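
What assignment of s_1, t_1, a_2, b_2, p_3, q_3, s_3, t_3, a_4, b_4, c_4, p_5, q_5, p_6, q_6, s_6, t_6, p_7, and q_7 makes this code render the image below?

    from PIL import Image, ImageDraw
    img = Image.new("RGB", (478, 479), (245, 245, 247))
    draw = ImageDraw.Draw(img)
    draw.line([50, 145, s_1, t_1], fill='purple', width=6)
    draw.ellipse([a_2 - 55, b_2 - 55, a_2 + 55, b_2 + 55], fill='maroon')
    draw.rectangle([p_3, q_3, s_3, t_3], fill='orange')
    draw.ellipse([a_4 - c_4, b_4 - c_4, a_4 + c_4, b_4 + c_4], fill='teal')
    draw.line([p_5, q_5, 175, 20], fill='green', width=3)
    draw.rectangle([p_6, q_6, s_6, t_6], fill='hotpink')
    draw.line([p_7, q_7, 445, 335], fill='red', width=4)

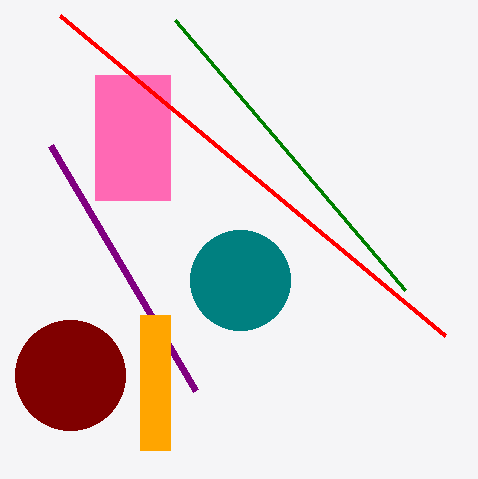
s_1 = 195
t_1 = 390
a_2 = 70
b_2 = 375
p_3 = 140
q_3 = 315
s_3 = 170
t_3 = 450
a_4 = 240
b_4 = 280
c_4 = 50
p_5 = 405
q_5 = 290
p_6 = 95
q_6 = 75
s_6 = 170
t_6 = 200
p_7 = 60
q_7 = 15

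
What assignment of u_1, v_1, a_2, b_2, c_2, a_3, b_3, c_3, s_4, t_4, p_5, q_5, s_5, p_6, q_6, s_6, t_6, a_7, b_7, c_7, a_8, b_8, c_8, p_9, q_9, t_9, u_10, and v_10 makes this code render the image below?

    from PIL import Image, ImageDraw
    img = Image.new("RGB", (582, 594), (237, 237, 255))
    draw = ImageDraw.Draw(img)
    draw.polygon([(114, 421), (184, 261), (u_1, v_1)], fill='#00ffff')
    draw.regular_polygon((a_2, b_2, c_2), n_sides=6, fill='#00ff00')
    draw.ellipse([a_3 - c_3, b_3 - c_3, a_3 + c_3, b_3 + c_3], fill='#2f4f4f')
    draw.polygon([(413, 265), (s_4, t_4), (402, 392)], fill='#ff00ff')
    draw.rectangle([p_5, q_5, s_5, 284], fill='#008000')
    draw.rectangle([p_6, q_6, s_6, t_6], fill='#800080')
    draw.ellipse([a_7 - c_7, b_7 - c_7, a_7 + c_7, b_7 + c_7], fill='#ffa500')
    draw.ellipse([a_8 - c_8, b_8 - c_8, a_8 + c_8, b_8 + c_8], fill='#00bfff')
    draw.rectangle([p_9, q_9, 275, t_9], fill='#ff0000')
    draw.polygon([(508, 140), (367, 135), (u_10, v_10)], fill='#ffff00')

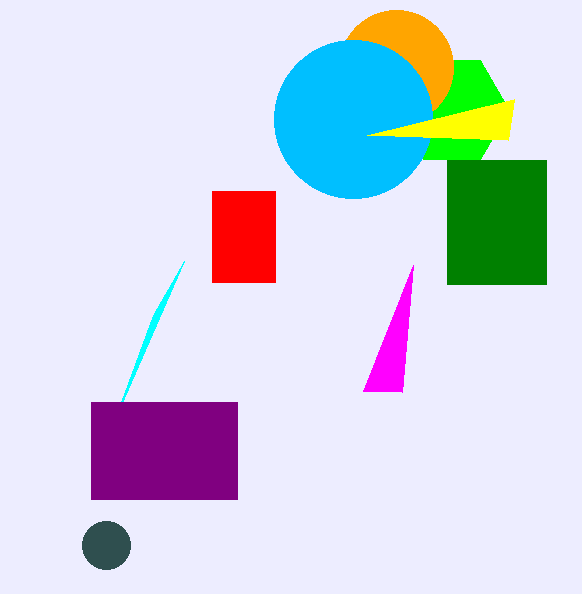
u_1 = 153, v_1 = 315, a_2 = 452, b_2 = 110, c_2 = 57, a_3 = 106, b_3 = 545, c_3 = 24, s_4 = 363, t_4 = 391, p_5 = 447, q_5 = 160, s_5 = 546, p_6 = 91, q_6 = 402, s_6 = 237, t_6 = 499, a_7 = 396, b_7 = 67, c_7 = 57, a_8 = 353, b_8 = 119, c_8 = 79, p_9 = 212, q_9 = 191, t_9 = 282, u_10 = 514, v_10 = 99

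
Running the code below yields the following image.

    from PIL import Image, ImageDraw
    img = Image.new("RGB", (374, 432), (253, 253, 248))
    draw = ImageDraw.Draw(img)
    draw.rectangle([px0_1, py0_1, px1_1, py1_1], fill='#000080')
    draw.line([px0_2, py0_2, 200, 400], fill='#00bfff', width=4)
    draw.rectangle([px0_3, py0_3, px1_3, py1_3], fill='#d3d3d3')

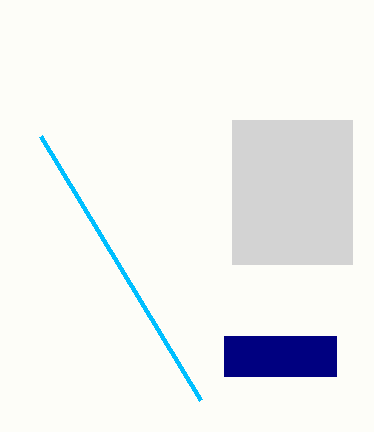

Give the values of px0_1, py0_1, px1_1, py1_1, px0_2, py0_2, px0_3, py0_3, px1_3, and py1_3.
px0_1 = 224, py0_1 = 336, px1_1 = 336, py1_1 = 376, px0_2 = 40, py0_2 = 136, px0_3 = 232, py0_3 = 120, px1_3 = 352, py1_3 = 264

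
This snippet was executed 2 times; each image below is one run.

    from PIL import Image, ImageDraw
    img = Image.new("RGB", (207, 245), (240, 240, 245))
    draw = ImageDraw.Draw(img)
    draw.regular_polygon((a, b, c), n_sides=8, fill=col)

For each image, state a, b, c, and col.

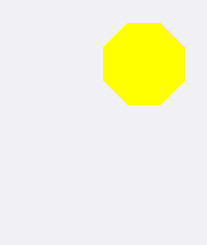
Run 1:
a = 144
b = 64
c = 44
col = 'yellow'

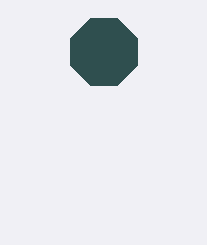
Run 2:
a = 104
b = 52
c = 36
col = 'darkslategray'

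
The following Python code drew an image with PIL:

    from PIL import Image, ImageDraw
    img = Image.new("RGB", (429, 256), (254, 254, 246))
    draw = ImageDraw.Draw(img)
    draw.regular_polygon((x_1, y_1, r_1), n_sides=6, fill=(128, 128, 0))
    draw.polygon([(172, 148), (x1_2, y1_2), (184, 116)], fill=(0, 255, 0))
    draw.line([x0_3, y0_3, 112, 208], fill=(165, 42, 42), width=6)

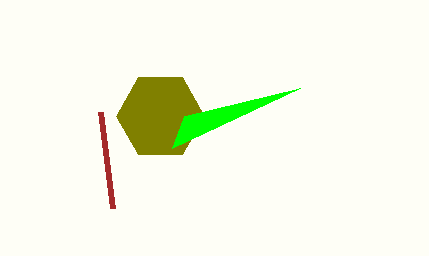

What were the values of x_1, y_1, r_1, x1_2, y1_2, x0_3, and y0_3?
x_1 = 160
y_1 = 116
r_1 = 44
x1_2 = 300
y1_2 = 88
x0_3 = 100
y0_3 = 112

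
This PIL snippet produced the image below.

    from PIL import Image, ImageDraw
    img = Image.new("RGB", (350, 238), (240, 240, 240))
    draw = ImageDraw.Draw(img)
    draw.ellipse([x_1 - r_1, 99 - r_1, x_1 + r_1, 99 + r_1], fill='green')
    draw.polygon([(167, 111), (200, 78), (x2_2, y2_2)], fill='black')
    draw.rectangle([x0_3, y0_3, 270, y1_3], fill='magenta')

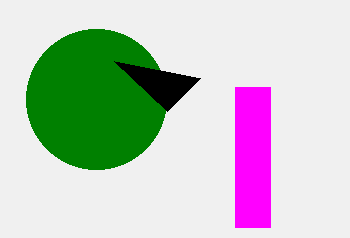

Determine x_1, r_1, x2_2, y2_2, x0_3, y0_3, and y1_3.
x_1 = 96, r_1 = 70, x2_2 = 114, y2_2 = 61, x0_3 = 235, y0_3 = 87, y1_3 = 227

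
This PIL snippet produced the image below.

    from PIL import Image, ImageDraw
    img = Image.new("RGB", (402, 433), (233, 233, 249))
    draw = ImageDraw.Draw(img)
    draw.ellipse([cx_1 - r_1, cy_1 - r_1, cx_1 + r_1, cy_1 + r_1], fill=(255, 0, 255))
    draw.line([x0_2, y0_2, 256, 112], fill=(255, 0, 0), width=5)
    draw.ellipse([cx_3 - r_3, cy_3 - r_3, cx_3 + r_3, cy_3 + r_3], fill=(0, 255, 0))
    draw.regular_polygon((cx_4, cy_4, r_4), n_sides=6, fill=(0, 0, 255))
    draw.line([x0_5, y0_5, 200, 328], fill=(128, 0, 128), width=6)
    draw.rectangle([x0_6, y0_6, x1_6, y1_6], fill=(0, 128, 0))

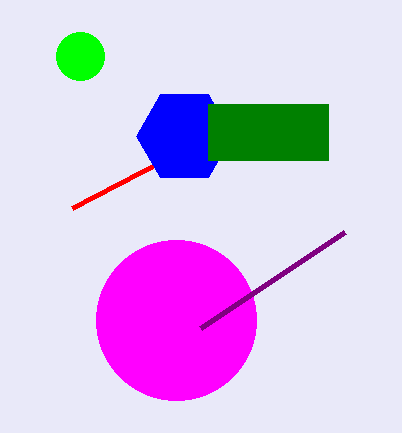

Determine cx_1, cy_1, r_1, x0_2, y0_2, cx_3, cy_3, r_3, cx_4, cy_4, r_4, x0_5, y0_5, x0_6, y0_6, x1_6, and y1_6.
cx_1 = 176
cy_1 = 320
r_1 = 80
x0_2 = 72
y0_2 = 208
cx_3 = 80
cy_3 = 56
r_3 = 24
cx_4 = 184
cy_4 = 136
r_4 = 48
x0_5 = 344
y0_5 = 232
x0_6 = 208
y0_6 = 104
x1_6 = 328
y1_6 = 160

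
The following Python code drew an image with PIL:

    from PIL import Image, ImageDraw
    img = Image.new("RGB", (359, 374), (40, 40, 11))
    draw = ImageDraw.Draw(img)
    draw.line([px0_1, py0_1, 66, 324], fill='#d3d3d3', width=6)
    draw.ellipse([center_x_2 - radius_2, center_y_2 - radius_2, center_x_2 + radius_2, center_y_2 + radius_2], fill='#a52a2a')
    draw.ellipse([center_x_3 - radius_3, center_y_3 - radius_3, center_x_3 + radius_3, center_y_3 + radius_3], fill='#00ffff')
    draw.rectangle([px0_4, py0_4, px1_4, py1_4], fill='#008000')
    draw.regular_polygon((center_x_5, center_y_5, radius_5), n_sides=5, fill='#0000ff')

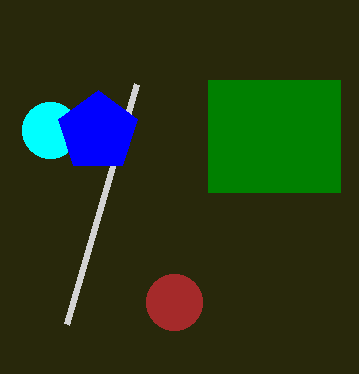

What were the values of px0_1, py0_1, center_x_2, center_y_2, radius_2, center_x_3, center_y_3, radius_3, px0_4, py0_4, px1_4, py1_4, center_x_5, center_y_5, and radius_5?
px0_1 = 136
py0_1 = 84
center_x_2 = 174
center_y_2 = 302
radius_2 = 28
center_x_3 = 50
center_y_3 = 130
radius_3 = 28
px0_4 = 208
py0_4 = 80
px1_4 = 340
py1_4 = 192
center_x_5 = 98
center_y_5 = 132
radius_5 = 42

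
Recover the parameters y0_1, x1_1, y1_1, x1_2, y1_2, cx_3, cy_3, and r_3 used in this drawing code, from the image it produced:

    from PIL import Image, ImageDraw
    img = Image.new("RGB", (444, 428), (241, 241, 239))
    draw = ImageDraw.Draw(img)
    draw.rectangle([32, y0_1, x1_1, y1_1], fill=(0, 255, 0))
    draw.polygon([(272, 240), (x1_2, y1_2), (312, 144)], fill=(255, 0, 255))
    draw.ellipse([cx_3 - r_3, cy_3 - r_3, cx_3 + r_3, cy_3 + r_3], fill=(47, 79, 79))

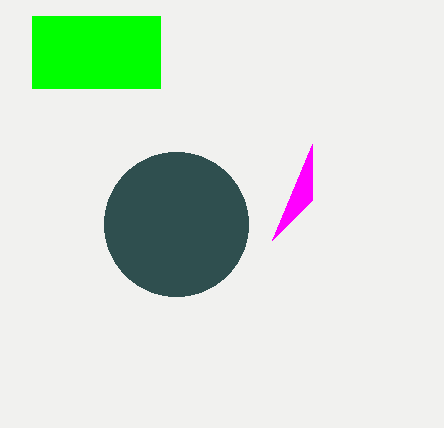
y0_1 = 16
x1_1 = 160
y1_1 = 88
x1_2 = 312
y1_2 = 200
cx_3 = 176
cy_3 = 224
r_3 = 72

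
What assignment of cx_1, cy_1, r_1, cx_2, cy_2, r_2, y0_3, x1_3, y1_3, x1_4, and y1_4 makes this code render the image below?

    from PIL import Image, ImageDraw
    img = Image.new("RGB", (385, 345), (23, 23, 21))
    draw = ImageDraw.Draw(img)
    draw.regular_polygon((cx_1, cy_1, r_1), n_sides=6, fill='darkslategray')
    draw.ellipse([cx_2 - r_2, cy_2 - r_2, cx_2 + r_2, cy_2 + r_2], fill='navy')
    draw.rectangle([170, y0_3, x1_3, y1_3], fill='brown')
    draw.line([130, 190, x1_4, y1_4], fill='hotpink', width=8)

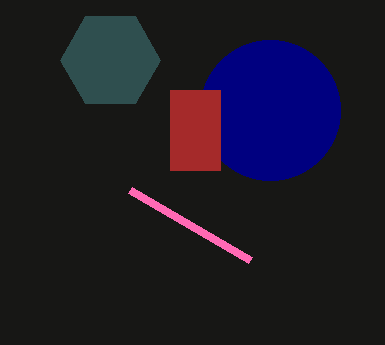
cx_1 = 110, cy_1 = 60, r_1 = 50, cx_2 = 270, cy_2 = 110, r_2 = 70, y0_3 = 90, x1_3 = 220, y1_3 = 170, x1_4 = 250, y1_4 = 260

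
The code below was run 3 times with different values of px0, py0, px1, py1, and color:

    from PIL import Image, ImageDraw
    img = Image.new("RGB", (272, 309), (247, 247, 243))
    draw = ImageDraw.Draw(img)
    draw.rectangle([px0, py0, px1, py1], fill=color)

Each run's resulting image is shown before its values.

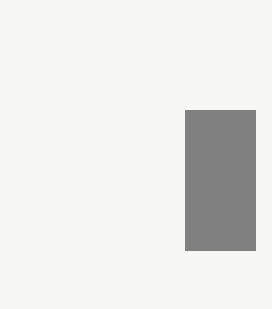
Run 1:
px0 = 185
py0 = 110
px1 = 255
py1 = 250
color = 'gray'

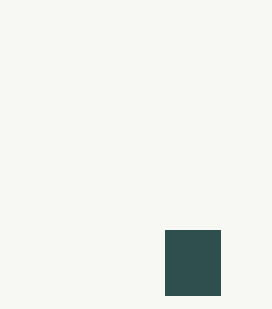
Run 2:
px0 = 165; py0 = 230; px1 = 220; py1 = 295; color = 'darkslategray'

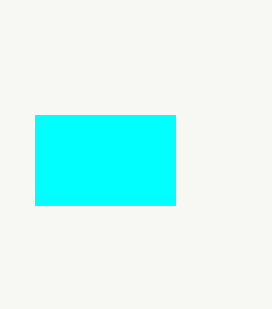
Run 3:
px0 = 35; py0 = 115; px1 = 175; py1 = 205; color = 'cyan'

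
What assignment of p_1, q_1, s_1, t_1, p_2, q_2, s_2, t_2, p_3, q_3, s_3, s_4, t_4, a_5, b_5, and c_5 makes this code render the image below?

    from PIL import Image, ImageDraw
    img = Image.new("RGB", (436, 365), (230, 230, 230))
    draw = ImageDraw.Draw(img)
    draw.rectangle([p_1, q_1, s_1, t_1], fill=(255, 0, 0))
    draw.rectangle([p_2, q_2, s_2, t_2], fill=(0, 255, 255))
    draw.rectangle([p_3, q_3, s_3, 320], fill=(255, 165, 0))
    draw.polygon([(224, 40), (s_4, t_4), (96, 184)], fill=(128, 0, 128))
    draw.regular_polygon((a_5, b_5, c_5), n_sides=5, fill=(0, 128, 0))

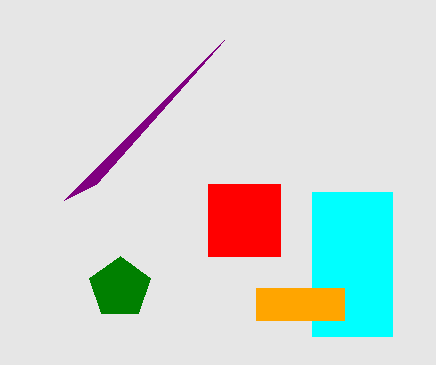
p_1 = 208; q_1 = 184; s_1 = 280; t_1 = 256; p_2 = 312; q_2 = 192; s_2 = 392; t_2 = 336; p_3 = 256; q_3 = 288; s_3 = 344; s_4 = 64; t_4 = 200; a_5 = 120; b_5 = 288; c_5 = 32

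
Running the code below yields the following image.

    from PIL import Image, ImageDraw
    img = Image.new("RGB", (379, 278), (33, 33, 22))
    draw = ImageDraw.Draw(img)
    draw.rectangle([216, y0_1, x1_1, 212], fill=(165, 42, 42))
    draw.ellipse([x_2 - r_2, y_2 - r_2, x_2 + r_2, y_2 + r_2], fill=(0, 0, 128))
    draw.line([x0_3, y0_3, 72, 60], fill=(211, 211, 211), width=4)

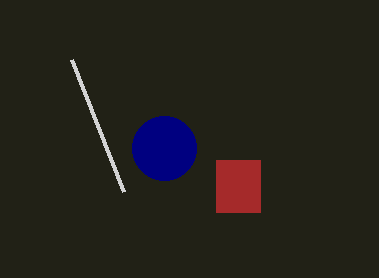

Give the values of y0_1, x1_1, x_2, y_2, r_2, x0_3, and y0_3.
y0_1 = 160
x1_1 = 260
x_2 = 164
y_2 = 148
r_2 = 32
x0_3 = 124
y0_3 = 192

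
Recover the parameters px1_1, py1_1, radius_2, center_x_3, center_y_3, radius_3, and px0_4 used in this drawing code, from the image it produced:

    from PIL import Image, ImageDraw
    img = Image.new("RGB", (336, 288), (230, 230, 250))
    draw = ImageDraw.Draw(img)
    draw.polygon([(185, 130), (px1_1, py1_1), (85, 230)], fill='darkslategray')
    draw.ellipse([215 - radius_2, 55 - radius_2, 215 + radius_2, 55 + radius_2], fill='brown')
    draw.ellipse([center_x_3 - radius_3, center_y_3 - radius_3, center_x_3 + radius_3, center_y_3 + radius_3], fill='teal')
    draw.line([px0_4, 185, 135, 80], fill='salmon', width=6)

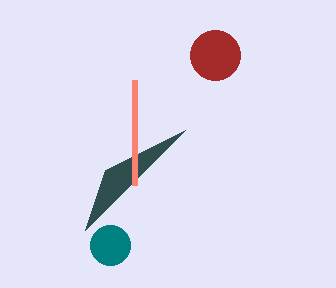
px1_1 = 105; py1_1 = 170; radius_2 = 25; center_x_3 = 110; center_y_3 = 245; radius_3 = 20; px0_4 = 135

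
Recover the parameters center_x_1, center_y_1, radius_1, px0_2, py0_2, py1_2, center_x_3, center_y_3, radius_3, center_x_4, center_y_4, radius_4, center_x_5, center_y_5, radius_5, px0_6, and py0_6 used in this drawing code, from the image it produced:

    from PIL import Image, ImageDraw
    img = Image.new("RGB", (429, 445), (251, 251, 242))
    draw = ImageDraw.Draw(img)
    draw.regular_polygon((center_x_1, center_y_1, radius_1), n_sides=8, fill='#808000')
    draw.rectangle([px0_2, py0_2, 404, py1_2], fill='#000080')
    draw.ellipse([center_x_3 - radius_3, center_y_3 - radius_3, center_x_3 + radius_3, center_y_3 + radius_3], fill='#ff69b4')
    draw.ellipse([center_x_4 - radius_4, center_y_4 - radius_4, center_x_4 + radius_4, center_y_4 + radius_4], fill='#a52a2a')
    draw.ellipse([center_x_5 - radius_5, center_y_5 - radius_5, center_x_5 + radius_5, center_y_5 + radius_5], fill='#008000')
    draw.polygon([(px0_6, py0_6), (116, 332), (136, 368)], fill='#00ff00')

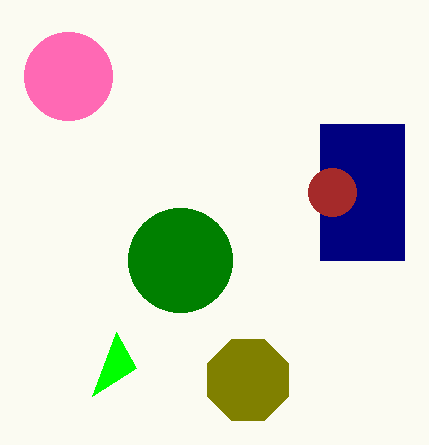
center_x_1 = 248
center_y_1 = 380
radius_1 = 44
px0_2 = 320
py0_2 = 124
py1_2 = 260
center_x_3 = 68
center_y_3 = 76
radius_3 = 44
center_x_4 = 332
center_y_4 = 192
radius_4 = 24
center_x_5 = 180
center_y_5 = 260
radius_5 = 52
px0_6 = 92
py0_6 = 396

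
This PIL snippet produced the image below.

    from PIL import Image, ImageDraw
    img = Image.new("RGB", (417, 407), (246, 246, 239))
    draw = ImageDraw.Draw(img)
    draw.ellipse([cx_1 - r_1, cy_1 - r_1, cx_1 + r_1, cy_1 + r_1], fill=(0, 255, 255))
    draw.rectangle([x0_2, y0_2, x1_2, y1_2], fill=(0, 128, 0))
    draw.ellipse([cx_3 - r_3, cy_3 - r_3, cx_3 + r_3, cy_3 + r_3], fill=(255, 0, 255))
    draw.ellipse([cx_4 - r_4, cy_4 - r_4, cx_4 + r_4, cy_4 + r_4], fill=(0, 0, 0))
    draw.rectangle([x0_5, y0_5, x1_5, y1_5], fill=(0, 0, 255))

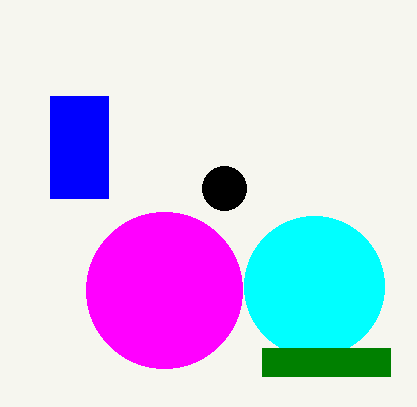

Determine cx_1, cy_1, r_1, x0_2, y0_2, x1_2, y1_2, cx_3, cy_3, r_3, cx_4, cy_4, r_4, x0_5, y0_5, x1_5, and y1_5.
cx_1 = 314
cy_1 = 286
r_1 = 70
x0_2 = 262
y0_2 = 348
x1_2 = 390
y1_2 = 376
cx_3 = 164
cy_3 = 290
r_3 = 78
cx_4 = 224
cy_4 = 188
r_4 = 22
x0_5 = 50
y0_5 = 96
x1_5 = 108
y1_5 = 198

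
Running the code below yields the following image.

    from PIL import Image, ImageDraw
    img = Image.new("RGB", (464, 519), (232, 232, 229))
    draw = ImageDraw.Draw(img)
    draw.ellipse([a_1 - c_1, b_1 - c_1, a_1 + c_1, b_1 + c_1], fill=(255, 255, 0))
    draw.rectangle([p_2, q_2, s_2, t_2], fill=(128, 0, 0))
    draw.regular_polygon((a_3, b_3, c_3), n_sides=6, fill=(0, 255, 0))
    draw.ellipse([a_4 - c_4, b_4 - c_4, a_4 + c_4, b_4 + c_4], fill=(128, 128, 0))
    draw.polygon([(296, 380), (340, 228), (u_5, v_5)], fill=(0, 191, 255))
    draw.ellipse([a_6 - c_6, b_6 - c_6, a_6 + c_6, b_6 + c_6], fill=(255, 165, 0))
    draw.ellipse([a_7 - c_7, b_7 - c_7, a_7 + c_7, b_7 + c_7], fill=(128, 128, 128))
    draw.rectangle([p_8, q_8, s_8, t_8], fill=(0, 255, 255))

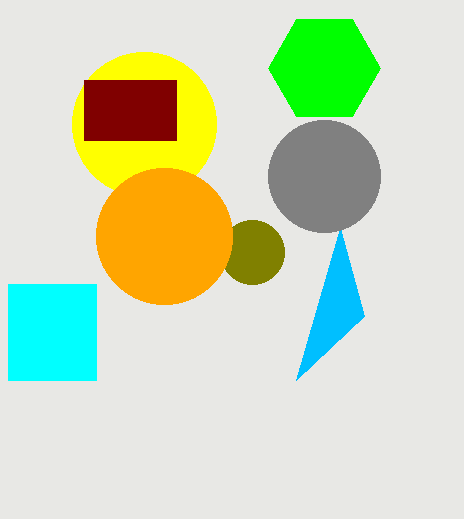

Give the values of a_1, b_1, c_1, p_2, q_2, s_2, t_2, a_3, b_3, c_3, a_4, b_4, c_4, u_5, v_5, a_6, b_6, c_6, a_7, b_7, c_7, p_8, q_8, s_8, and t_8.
a_1 = 144, b_1 = 124, c_1 = 72, p_2 = 84, q_2 = 80, s_2 = 176, t_2 = 140, a_3 = 324, b_3 = 68, c_3 = 56, a_4 = 252, b_4 = 252, c_4 = 32, u_5 = 364, v_5 = 316, a_6 = 164, b_6 = 236, c_6 = 68, a_7 = 324, b_7 = 176, c_7 = 56, p_8 = 8, q_8 = 284, s_8 = 96, t_8 = 380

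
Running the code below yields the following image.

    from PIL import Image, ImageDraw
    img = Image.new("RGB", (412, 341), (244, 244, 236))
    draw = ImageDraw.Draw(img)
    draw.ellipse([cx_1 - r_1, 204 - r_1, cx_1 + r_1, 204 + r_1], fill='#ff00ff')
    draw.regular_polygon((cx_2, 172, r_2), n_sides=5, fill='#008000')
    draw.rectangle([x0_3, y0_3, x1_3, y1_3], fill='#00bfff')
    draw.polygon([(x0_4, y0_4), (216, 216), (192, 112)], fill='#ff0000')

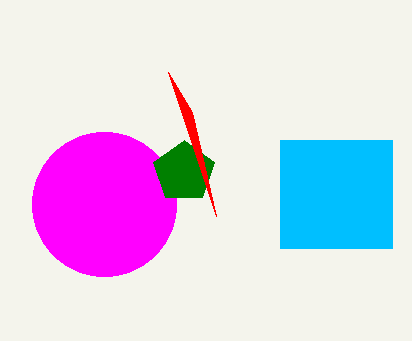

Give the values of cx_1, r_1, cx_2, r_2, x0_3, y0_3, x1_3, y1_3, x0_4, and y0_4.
cx_1 = 104
r_1 = 72
cx_2 = 184
r_2 = 32
x0_3 = 280
y0_3 = 140
x1_3 = 392
y1_3 = 248
x0_4 = 168
y0_4 = 72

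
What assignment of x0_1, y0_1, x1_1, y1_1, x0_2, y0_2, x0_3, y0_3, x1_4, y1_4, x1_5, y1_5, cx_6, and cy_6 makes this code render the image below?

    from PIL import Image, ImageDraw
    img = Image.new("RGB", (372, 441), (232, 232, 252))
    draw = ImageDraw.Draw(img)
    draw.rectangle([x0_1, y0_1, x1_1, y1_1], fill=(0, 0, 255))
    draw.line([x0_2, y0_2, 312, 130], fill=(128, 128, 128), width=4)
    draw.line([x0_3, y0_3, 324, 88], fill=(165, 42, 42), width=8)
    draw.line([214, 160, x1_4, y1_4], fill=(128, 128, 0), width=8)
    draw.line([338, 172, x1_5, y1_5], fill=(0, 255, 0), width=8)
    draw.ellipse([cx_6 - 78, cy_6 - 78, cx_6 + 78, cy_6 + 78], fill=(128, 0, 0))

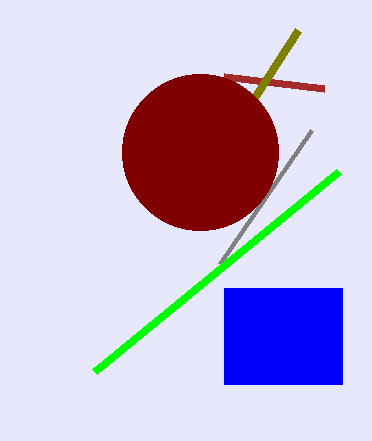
x0_1 = 224, y0_1 = 288, x1_1 = 342, y1_1 = 384, x0_2 = 220, y0_2 = 264, x0_3 = 224, y0_3 = 76, x1_4 = 298, y1_4 = 30, x1_5 = 94, y1_5 = 372, cx_6 = 200, cy_6 = 152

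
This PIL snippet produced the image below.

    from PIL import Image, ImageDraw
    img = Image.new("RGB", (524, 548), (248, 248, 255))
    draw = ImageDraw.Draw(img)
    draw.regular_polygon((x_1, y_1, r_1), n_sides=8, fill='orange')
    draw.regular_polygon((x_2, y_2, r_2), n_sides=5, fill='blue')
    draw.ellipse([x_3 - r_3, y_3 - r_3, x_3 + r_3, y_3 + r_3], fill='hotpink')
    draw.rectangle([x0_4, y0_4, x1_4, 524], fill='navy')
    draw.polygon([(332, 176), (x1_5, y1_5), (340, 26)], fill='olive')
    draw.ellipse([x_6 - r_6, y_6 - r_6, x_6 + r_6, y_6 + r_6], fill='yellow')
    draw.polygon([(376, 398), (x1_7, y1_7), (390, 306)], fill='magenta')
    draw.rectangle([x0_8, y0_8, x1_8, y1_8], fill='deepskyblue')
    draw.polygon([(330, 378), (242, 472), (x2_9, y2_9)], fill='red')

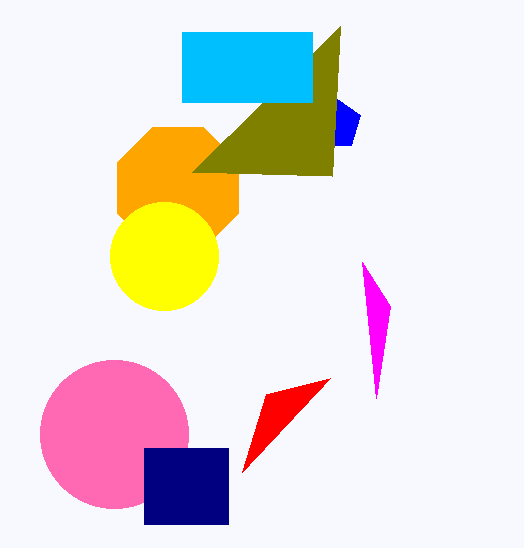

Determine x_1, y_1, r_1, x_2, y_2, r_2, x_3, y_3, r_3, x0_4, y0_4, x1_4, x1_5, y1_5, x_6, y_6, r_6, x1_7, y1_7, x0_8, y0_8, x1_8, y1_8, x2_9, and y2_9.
x_1 = 178
y_1 = 188
r_1 = 66
x_2 = 336
y_2 = 124
r_2 = 26
x_3 = 114
y_3 = 434
r_3 = 74
x0_4 = 144
y0_4 = 448
x1_4 = 228
x1_5 = 192
y1_5 = 172
x_6 = 164
y_6 = 256
r_6 = 54
x1_7 = 362
y1_7 = 262
x0_8 = 182
y0_8 = 32
x1_8 = 312
y1_8 = 102
x2_9 = 266
y2_9 = 394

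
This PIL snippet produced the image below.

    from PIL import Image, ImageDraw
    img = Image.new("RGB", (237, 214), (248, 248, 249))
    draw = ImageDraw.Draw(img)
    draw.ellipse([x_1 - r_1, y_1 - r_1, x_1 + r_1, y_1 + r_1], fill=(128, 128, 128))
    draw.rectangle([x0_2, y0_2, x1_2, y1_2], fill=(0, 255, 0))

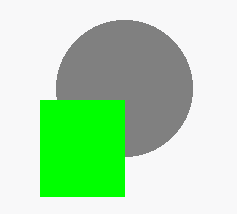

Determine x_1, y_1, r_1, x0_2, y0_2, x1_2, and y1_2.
x_1 = 124
y_1 = 88
r_1 = 68
x0_2 = 40
y0_2 = 100
x1_2 = 124
y1_2 = 196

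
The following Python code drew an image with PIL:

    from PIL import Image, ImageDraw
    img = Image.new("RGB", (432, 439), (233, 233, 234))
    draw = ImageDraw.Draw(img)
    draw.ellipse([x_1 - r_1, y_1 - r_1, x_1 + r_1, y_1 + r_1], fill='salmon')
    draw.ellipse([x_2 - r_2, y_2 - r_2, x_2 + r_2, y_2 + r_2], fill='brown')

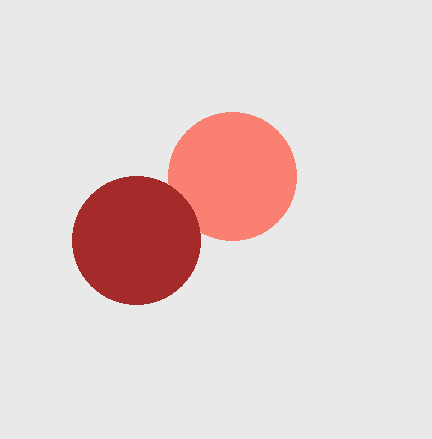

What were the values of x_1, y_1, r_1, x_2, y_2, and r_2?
x_1 = 232, y_1 = 176, r_1 = 64, x_2 = 136, y_2 = 240, r_2 = 64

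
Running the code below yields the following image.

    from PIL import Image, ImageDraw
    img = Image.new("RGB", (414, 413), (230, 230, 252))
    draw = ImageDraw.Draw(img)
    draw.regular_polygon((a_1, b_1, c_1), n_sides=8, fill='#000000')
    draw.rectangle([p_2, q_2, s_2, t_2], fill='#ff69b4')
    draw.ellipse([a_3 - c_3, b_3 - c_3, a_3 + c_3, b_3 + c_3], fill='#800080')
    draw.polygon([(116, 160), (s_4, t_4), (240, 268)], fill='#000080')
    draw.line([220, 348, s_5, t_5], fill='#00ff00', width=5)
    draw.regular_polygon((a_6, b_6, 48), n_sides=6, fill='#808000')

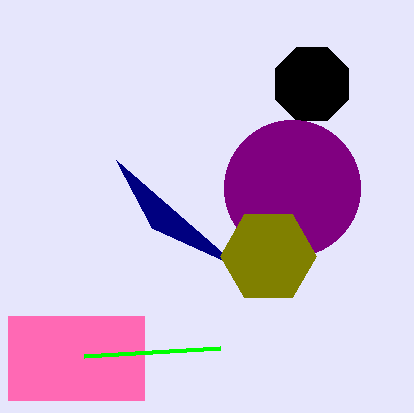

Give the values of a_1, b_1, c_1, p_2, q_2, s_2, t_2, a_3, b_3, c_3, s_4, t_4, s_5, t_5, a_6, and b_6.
a_1 = 312; b_1 = 84; c_1 = 40; p_2 = 8; q_2 = 316; s_2 = 144; t_2 = 400; a_3 = 292; b_3 = 188; c_3 = 68; s_4 = 152; t_4 = 228; s_5 = 84; t_5 = 356; a_6 = 268; b_6 = 256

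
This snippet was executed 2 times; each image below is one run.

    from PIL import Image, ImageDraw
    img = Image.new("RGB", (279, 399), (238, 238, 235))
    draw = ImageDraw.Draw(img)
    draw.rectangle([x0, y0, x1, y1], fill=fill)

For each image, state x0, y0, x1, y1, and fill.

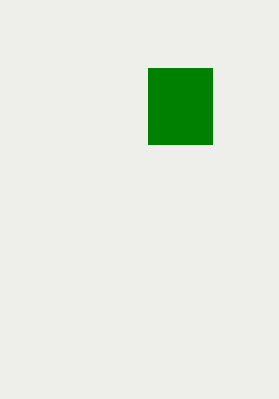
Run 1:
x0 = 148
y0 = 68
x1 = 212
y1 = 144
fill = 'green'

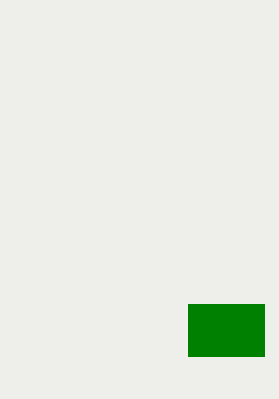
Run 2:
x0 = 188, y0 = 304, x1 = 264, y1 = 356, fill = 'green'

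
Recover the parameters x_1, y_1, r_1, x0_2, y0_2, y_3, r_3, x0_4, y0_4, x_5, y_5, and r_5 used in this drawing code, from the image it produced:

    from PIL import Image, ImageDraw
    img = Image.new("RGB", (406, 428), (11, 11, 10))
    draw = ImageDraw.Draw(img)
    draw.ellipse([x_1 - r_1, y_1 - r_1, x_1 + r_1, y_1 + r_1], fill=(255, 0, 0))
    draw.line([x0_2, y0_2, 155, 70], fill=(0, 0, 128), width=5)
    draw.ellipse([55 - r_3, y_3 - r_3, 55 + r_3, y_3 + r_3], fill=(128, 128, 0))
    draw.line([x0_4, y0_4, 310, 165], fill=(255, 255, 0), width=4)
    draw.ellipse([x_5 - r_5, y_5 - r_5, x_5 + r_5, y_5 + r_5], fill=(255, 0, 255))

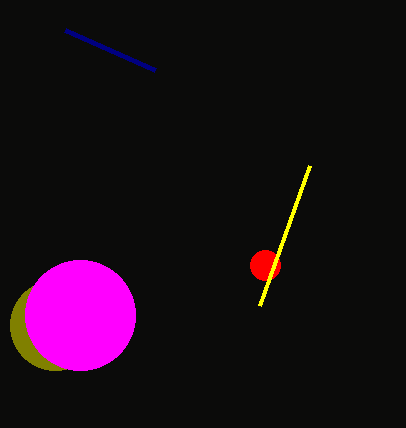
x_1 = 265; y_1 = 265; r_1 = 15; x0_2 = 65; y0_2 = 30; y_3 = 325; r_3 = 45; x0_4 = 260; y0_4 = 305; x_5 = 80; y_5 = 315; r_5 = 55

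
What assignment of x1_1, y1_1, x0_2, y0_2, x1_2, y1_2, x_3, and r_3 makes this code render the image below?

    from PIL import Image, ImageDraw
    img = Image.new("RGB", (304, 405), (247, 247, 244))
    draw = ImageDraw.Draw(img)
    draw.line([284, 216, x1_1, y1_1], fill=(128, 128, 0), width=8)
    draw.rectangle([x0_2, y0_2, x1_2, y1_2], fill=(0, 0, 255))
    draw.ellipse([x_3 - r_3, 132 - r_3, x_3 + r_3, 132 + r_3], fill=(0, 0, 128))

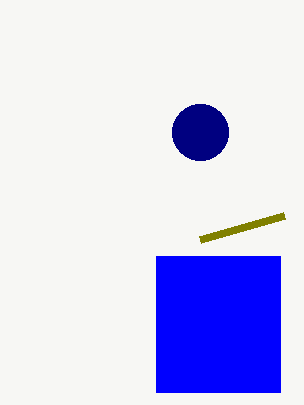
x1_1 = 200, y1_1 = 240, x0_2 = 156, y0_2 = 256, x1_2 = 280, y1_2 = 392, x_3 = 200, r_3 = 28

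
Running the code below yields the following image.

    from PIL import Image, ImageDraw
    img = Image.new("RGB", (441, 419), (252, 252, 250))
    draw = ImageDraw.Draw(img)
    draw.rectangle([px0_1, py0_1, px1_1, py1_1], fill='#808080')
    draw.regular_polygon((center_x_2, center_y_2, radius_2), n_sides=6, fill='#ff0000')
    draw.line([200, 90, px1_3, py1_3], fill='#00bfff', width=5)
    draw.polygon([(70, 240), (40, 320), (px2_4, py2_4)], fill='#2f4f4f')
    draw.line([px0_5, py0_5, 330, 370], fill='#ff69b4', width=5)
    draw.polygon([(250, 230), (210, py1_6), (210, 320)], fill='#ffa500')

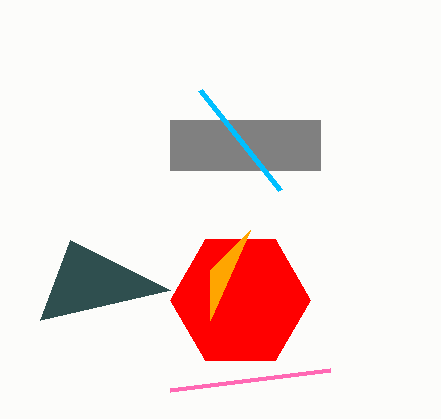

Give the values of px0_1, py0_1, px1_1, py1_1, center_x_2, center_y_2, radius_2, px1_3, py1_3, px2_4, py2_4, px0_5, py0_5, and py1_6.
px0_1 = 170, py0_1 = 120, px1_1 = 320, py1_1 = 170, center_x_2 = 240, center_y_2 = 300, radius_2 = 70, px1_3 = 280, py1_3 = 190, px2_4 = 170, py2_4 = 290, px0_5 = 170, py0_5 = 390, py1_6 = 270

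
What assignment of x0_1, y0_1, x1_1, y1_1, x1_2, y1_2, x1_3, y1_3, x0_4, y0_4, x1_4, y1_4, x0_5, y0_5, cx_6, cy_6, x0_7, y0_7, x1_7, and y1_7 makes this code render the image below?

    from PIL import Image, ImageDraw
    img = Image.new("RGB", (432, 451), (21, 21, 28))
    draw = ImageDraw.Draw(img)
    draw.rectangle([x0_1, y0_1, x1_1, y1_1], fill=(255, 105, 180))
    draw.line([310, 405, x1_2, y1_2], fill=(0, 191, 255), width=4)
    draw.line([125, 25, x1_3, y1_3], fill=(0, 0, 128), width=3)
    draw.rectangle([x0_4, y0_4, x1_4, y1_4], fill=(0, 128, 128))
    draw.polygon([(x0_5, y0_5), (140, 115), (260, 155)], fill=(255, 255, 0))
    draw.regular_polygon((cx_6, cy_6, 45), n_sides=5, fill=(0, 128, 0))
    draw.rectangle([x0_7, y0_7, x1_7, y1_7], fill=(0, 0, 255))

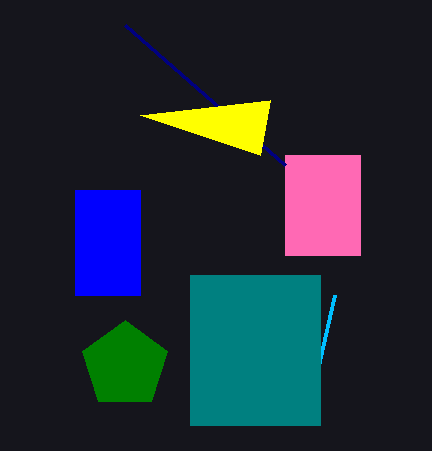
x0_1 = 285, y0_1 = 155, x1_1 = 360, y1_1 = 255, x1_2 = 335, y1_2 = 295, x1_3 = 285, y1_3 = 165, x0_4 = 190, y0_4 = 275, x1_4 = 320, y1_4 = 425, x0_5 = 270, y0_5 = 100, cx_6 = 125, cy_6 = 365, x0_7 = 75, y0_7 = 190, x1_7 = 140, y1_7 = 295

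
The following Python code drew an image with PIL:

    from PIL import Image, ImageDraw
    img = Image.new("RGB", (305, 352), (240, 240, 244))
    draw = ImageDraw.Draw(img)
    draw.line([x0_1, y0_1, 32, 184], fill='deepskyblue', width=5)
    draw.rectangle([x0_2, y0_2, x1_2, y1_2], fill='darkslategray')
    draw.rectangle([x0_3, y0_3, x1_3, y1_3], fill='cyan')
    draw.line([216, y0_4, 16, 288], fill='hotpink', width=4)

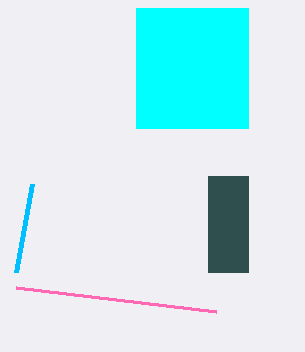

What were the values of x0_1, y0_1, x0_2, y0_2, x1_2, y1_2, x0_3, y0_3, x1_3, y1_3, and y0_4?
x0_1 = 16, y0_1 = 272, x0_2 = 208, y0_2 = 176, x1_2 = 248, y1_2 = 272, x0_3 = 136, y0_3 = 8, x1_3 = 248, y1_3 = 128, y0_4 = 312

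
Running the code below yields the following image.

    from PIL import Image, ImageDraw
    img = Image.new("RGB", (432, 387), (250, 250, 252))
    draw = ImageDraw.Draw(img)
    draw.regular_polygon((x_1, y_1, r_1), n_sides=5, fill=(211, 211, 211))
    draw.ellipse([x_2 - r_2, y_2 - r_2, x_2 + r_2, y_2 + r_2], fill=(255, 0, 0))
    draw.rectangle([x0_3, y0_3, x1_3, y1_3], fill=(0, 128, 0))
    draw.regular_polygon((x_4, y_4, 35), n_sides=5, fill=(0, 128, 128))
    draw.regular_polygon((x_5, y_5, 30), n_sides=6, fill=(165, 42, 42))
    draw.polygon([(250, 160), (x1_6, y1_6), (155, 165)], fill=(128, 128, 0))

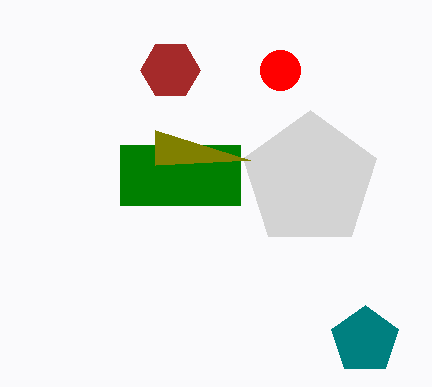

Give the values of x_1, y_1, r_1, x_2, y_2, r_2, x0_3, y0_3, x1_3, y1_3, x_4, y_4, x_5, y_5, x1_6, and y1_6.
x_1 = 310; y_1 = 180; r_1 = 70; x_2 = 280; y_2 = 70; r_2 = 20; x0_3 = 120; y0_3 = 145; x1_3 = 240; y1_3 = 205; x_4 = 365; y_4 = 340; x_5 = 170; y_5 = 70; x1_6 = 155; y1_6 = 130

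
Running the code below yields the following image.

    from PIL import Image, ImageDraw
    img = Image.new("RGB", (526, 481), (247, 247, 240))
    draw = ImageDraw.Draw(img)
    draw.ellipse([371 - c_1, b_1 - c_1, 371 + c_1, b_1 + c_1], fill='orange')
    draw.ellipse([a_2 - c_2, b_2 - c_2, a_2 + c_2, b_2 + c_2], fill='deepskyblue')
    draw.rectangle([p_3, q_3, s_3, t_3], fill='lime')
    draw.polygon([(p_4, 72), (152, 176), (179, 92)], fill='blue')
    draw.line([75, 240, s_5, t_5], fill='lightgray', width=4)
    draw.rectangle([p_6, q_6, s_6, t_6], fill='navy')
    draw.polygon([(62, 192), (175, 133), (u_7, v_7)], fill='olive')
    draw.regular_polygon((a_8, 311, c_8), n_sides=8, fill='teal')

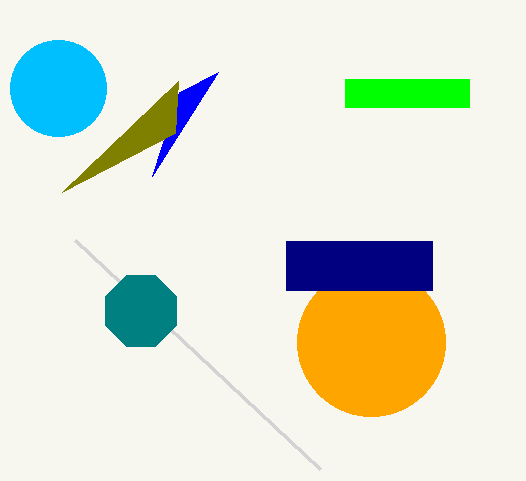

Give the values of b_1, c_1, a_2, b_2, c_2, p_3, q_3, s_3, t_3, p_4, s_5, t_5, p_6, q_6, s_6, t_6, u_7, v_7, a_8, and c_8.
b_1 = 342
c_1 = 74
a_2 = 58
b_2 = 88
c_2 = 48
p_3 = 345
q_3 = 79
s_3 = 469
t_3 = 107
p_4 = 218
s_5 = 320
t_5 = 469
p_6 = 286
q_6 = 241
s_6 = 432
t_6 = 290
u_7 = 178
v_7 = 81
a_8 = 141
c_8 = 38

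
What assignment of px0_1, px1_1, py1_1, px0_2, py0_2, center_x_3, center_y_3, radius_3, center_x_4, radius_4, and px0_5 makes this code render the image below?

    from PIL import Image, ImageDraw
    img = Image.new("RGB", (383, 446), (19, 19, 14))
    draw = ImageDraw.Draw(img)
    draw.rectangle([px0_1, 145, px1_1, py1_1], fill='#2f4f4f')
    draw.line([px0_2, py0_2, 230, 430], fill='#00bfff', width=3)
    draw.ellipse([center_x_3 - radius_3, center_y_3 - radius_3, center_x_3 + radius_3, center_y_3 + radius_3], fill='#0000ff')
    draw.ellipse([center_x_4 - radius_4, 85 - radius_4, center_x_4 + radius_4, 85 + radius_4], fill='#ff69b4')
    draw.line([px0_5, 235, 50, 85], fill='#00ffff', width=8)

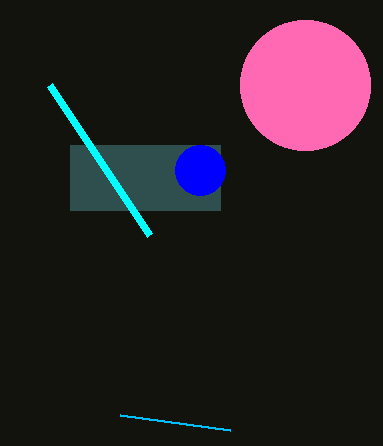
px0_1 = 70; px1_1 = 220; py1_1 = 210; px0_2 = 120; py0_2 = 415; center_x_3 = 200; center_y_3 = 170; radius_3 = 25; center_x_4 = 305; radius_4 = 65; px0_5 = 150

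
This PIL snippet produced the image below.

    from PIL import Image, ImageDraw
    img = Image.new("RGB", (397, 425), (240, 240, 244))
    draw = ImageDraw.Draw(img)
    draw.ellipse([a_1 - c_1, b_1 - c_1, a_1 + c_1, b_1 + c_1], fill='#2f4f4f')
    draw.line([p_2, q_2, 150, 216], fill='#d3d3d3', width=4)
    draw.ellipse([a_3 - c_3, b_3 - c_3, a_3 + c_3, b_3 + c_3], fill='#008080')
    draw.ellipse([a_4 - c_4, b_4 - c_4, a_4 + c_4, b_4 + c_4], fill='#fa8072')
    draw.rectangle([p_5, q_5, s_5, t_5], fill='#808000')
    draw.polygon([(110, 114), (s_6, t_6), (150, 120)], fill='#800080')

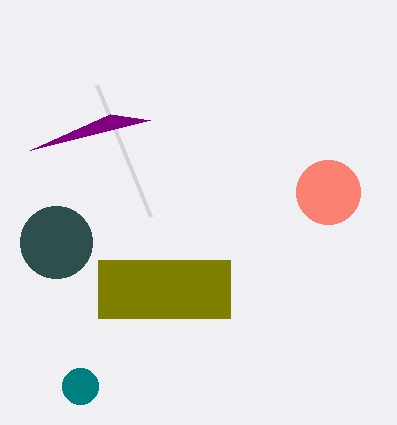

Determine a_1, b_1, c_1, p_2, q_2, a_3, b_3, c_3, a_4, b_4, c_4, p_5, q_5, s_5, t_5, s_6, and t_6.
a_1 = 56
b_1 = 242
c_1 = 36
p_2 = 96
q_2 = 84
a_3 = 80
b_3 = 386
c_3 = 18
a_4 = 328
b_4 = 192
c_4 = 32
p_5 = 98
q_5 = 260
s_5 = 230
t_5 = 318
s_6 = 30
t_6 = 150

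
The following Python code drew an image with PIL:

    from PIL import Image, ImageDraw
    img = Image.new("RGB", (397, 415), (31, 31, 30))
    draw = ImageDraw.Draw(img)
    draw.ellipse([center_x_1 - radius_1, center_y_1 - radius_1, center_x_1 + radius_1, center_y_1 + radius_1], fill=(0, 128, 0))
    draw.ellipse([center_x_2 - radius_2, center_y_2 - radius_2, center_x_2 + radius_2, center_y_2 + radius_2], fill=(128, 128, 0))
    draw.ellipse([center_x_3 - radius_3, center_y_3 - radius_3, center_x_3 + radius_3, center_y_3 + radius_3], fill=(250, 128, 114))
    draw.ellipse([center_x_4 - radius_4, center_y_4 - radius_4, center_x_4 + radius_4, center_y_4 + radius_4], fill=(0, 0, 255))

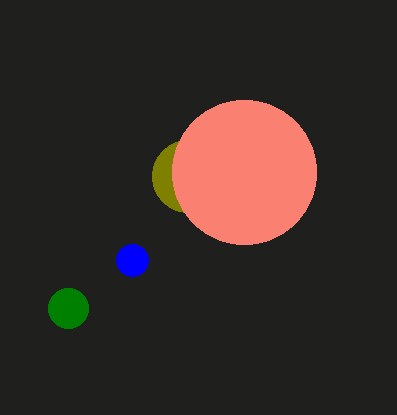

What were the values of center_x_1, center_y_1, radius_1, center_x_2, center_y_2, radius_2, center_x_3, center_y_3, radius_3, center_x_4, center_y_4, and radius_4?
center_x_1 = 68
center_y_1 = 308
radius_1 = 20
center_x_2 = 188
center_y_2 = 176
radius_2 = 36
center_x_3 = 244
center_y_3 = 172
radius_3 = 72
center_x_4 = 132
center_y_4 = 260
radius_4 = 16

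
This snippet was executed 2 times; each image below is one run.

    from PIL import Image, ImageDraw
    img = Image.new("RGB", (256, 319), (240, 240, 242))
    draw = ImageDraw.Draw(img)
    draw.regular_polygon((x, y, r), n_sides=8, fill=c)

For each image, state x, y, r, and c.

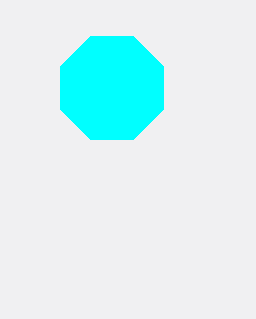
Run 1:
x = 112
y = 88
r = 56
c = 'cyan'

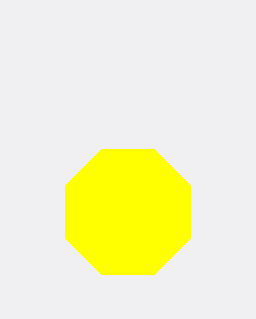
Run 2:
x = 128; y = 212; r = 68; c = 'yellow'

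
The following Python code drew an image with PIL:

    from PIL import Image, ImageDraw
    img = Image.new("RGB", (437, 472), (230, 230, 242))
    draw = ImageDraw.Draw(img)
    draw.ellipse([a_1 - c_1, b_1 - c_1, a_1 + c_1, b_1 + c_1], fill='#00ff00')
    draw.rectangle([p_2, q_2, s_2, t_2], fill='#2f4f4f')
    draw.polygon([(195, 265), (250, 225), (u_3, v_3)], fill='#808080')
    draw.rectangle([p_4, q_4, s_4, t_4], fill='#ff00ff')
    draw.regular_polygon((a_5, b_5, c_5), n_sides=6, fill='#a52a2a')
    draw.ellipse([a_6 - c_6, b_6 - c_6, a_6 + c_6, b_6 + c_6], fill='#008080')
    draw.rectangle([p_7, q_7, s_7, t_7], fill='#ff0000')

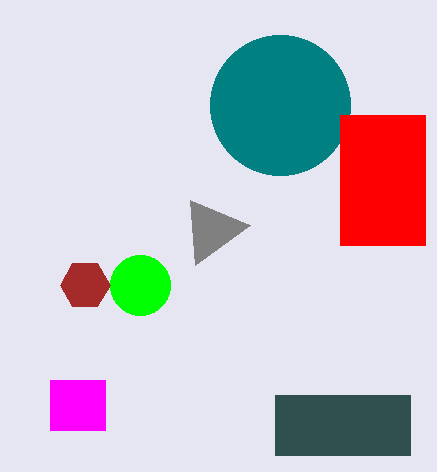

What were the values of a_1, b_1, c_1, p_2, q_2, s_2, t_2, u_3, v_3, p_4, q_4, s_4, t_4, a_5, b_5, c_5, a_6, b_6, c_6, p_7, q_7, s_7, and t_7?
a_1 = 140, b_1 = 285, c_1 = 30, p_2 = 275, q_2 = 395, s_2 = 410, t_2 = 455, u_3 = 190, v_3 = 200, p_4 = 50, q_4 = 380, s_4 = 105, t_4 = 430, a_5 = 85, b_5 = 285, c_5 = 25, a_6 = 280, b_6 = 105, c_6 = 70, p_7 = 340, q_7 = 115, s_7 = 425, t_7 = 245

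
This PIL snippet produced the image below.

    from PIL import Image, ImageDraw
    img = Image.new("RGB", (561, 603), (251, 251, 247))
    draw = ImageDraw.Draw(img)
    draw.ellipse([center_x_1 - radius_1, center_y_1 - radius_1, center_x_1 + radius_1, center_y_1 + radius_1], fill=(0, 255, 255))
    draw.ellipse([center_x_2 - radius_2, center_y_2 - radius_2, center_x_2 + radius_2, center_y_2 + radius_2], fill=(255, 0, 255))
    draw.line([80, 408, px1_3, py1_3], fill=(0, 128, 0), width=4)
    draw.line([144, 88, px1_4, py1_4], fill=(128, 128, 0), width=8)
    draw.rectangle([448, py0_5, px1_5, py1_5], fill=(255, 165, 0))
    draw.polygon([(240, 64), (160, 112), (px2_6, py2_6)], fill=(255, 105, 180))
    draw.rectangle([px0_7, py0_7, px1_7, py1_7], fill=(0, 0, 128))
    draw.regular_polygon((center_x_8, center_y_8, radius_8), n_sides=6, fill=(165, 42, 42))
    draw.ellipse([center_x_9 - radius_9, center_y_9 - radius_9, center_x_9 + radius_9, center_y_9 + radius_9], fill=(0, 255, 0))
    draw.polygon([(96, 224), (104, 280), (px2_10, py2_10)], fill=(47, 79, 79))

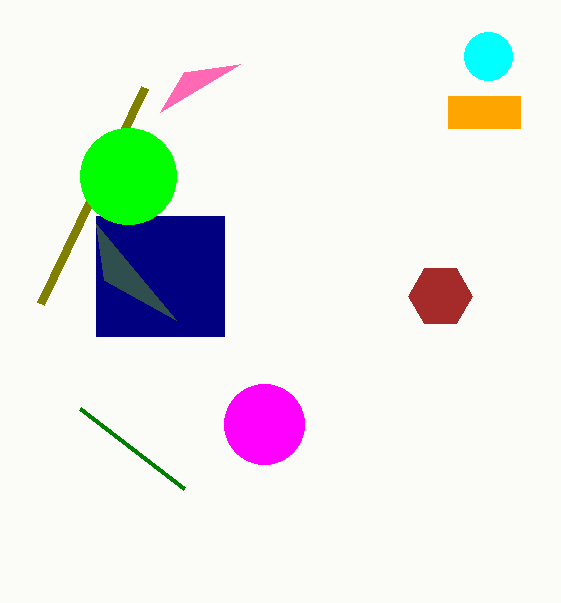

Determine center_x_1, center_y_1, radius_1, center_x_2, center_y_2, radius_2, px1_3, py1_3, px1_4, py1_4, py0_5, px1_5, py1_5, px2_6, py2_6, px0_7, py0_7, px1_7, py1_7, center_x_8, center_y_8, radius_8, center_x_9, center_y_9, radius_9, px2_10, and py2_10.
center_x_1 = 488
center_y_1 = 56
radius_1 = 24
center_x_2 = 264
center_y_2 = 424
radius_2 = 40
px1_3 = 184
py1_3 = 488
px1_4 = 40
py1_4 = 304
py0_5 = 96
px1_5 = 520
py1_5 = 128
px2_6 = 184
py2_6 = 72
px0_7 = 96
py0_7 = 216
px1_7 = 224
py1_7 = 336
center_x_8 = 440
center_y_8 = 296
radius_8 = 32
center_x_9 = 128
center_y_9 = 176
radius_9 = 48
px2_10 = 176
py2_10 = 320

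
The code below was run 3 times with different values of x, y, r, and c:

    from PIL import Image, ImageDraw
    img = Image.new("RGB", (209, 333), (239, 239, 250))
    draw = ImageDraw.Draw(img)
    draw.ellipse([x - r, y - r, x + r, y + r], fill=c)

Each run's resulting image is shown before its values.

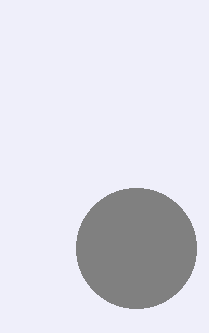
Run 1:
x = 136
y = 248
r = 60
c = 'gray'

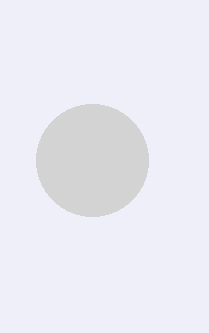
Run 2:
x = 92; y = 160; r = 56; c = 'lightgray'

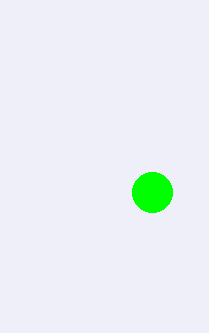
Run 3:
x = 152, y = 192, r = 20, c = 'lime'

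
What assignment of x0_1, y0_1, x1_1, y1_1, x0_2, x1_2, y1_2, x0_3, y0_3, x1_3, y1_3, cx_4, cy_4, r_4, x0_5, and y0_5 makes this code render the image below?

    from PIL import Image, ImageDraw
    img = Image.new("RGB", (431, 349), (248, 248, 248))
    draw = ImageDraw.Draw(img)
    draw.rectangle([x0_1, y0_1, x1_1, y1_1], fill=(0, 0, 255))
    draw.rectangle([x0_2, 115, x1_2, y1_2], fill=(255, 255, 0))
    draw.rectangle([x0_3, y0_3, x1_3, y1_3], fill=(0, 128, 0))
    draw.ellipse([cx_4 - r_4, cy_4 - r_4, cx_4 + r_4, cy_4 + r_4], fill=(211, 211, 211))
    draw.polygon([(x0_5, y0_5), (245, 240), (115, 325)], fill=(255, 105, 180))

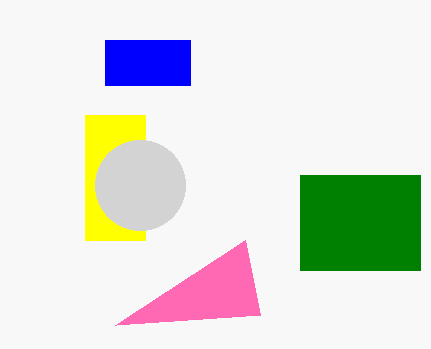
x0_1 = 105; y0_1 = 40; x1_1 = 190; y1_1 = 85; x0_2 = 85; x1_2 = 145; y1_2 = 240; x0_3 = 300; y0_3 = 175; x1_3 = 420; y1_3 = 270; cx_4 = 140; cy_4 = 185; r_4 = 45; x0_5 = 260; y0_5 = 315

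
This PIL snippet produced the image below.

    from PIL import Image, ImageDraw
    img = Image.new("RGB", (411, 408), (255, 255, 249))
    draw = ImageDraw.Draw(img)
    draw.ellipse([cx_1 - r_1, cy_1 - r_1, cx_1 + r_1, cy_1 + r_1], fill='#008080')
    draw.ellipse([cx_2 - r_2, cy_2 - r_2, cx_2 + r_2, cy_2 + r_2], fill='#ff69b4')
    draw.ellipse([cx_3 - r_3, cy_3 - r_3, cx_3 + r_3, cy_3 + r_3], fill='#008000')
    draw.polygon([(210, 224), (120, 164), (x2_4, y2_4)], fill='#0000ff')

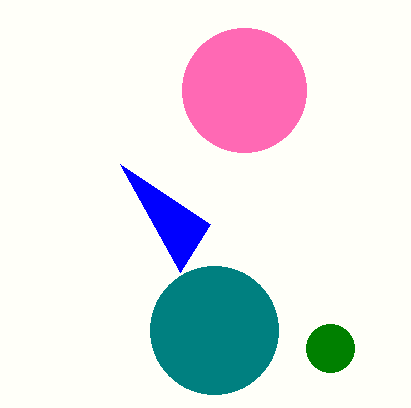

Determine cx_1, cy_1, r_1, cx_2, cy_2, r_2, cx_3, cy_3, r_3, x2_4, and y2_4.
cx_1 = 214; cy_1 = 330; r_1 = 64; cx_2 = 244; cy_2 = 90; r_2 = 62; cx_3 = 330; cy_3 = 348; r_3 = 24; x2_4 = 180; y2_4 = 272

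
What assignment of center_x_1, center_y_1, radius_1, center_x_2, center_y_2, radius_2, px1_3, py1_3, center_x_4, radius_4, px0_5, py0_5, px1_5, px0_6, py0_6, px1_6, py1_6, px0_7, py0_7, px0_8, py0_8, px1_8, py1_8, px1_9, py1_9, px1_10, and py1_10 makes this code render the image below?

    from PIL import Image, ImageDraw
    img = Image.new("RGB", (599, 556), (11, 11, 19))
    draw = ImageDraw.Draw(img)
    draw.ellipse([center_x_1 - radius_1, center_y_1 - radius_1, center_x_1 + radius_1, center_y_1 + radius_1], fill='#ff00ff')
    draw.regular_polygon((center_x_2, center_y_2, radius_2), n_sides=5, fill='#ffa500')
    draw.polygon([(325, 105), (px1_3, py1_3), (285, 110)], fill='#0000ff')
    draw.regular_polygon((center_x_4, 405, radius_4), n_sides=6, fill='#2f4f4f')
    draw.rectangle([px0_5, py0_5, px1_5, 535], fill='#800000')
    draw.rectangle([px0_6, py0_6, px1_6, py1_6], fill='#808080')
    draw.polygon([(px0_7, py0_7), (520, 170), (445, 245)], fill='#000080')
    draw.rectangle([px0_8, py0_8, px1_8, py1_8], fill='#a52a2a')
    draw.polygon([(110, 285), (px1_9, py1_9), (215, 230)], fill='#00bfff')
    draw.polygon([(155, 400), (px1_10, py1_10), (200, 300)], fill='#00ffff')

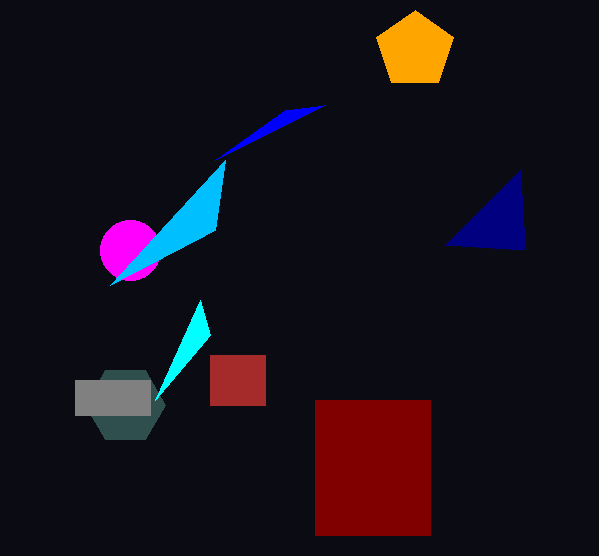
center_x_1 = 130; center_y_1 = 250; radius_1 = 30; center_x_2 = 415; center_y_2 = 50; radius_2 = 40; px1_3 = 215; py1_3 = 160; center_x_4 = 125; radius_4 = 40; px0_5 = 315; py0_5 = 400; px1_5 = 430; px0_6 = 75; py0_6 = 380; px1_6 = 150; py1_6 = 415; px0_7 = 525; py0_7 = 250; px0_8 = 210; py0_8 = 355; px1_8 = 265; py1_8 = 405; px1_9 = 225; py1_9 = 160; px1_10 = 210; py1_10 = 335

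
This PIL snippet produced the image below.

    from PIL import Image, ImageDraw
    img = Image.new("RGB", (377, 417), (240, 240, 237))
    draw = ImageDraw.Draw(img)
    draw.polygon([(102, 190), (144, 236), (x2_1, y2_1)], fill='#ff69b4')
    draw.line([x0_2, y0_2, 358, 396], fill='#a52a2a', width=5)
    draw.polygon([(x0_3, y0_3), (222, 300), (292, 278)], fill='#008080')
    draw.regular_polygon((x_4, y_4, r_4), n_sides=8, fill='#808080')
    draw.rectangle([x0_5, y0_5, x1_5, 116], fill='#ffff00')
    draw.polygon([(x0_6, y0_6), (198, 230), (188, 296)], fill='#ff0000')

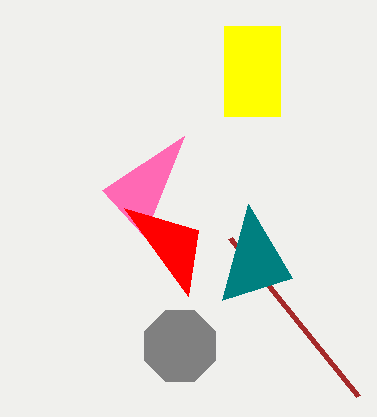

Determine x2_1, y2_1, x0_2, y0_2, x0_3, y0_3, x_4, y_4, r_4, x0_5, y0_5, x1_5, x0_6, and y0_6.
x2_1 = 184
y2_1 = 136
x0_2 = 230
y0_2 = 238
x0_3 = 248
y0_3 = 204
x_4 = 180
y_4 = 346
r_4 = 38
x0_5 = 224
y0_5 = 26
x1_5 = 280
x0_6 = 124
y0_6 = 208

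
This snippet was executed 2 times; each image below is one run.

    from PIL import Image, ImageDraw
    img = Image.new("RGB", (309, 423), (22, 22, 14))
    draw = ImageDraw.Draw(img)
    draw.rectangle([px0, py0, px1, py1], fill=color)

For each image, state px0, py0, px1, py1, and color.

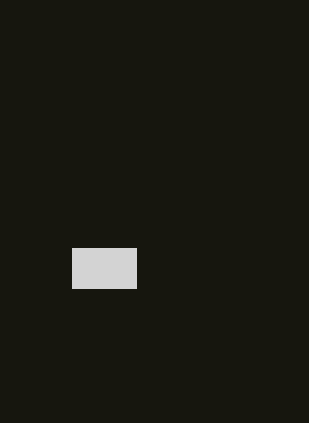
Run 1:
px0 = 72; py0 = 248; px1 = 136; py1 = 288; color = 'lightgray'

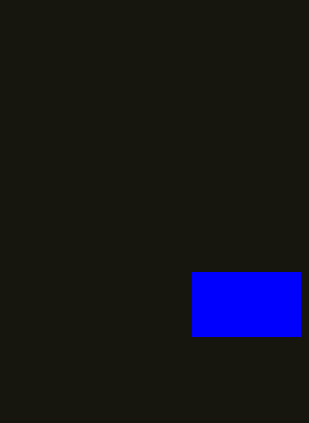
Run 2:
px0 = 192
py0 = 272
px1 = 300
py1 = 336
color = 'blue'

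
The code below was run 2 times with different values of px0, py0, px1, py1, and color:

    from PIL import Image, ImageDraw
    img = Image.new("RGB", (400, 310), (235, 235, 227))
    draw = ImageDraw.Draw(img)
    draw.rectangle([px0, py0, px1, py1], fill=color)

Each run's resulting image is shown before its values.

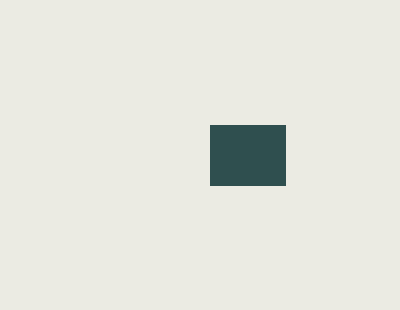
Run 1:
px0 = 210, py0 = 125, px1 = 285, py1 = 185, color = 'darkslategray'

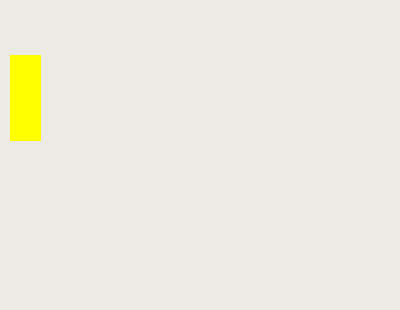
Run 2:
px0 = 10
py0 = 55
px1 = 40
py1 = 140
color = 'yellow'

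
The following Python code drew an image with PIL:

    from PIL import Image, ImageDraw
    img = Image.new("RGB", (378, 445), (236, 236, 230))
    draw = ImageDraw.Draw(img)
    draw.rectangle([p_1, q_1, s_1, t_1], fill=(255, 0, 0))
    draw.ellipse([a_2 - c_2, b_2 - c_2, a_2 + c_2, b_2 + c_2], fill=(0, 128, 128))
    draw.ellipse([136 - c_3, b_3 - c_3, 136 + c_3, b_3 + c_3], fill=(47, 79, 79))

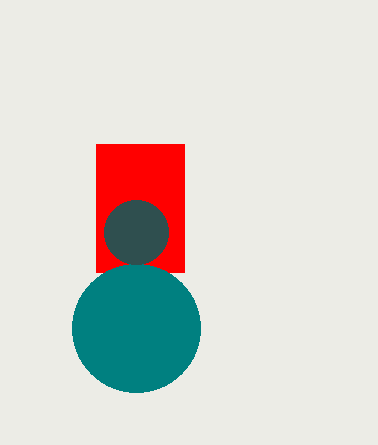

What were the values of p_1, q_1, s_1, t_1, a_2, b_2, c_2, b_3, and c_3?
p_1 = 96, q_1 = 144, s_1 = 184, t_1 = 272, a_2 = 136, b_2 = 328, c_2 = 64, b_3 = 232, c_3 = 32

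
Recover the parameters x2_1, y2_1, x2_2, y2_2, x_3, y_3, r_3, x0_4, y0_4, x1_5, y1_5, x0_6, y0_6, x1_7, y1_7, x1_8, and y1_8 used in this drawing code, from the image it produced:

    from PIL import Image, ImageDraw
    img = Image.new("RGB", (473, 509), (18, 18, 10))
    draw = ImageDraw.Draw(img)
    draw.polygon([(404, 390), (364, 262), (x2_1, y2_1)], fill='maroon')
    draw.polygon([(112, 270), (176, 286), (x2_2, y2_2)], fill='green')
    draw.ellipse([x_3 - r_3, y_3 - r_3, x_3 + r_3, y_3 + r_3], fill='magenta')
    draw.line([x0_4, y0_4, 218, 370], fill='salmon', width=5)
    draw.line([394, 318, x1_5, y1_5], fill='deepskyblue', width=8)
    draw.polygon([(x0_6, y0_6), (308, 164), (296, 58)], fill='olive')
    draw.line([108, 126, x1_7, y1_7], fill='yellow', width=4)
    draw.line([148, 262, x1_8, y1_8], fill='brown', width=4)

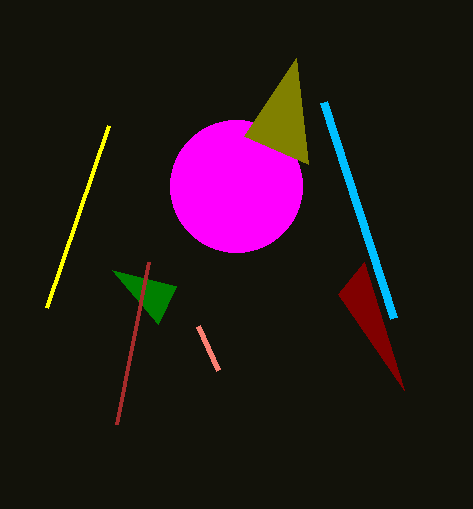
x2_1 = 338
y2_1 = 294
x2_2 = 158
y2_2 = 324
x_3 = 236
y_3 = 186
r_3 = 66
x0_4 = 198
y0_4 = 326
x1_5 = 324
y1_5 = 102
x0_6 = 244
y0_6 = 136
x1_7 = 46
y1_7 = 308
x1_8 = 116
y1_8 = 424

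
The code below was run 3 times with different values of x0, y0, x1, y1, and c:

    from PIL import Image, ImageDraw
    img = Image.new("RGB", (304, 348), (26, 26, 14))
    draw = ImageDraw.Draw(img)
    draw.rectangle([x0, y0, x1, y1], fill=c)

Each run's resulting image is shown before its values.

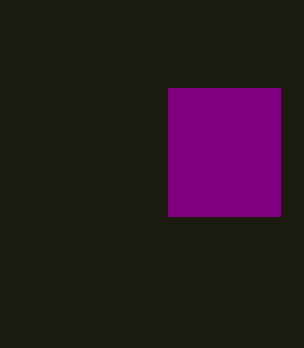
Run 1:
x0 = 168; y0 = 88; x1 = 280; y1 = 216; c = 'purple'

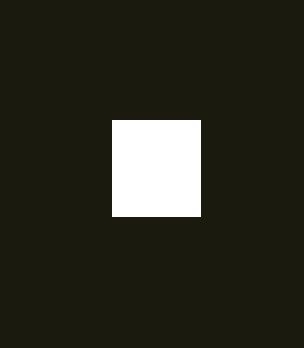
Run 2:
x0 = 112; y0 = 120; x1 = 200; y1 = 216; c = 'white'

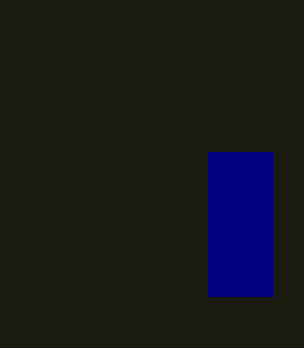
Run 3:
x0 = 208
y0 = 152
x1 = 272
y1 = 296
c = 'navy'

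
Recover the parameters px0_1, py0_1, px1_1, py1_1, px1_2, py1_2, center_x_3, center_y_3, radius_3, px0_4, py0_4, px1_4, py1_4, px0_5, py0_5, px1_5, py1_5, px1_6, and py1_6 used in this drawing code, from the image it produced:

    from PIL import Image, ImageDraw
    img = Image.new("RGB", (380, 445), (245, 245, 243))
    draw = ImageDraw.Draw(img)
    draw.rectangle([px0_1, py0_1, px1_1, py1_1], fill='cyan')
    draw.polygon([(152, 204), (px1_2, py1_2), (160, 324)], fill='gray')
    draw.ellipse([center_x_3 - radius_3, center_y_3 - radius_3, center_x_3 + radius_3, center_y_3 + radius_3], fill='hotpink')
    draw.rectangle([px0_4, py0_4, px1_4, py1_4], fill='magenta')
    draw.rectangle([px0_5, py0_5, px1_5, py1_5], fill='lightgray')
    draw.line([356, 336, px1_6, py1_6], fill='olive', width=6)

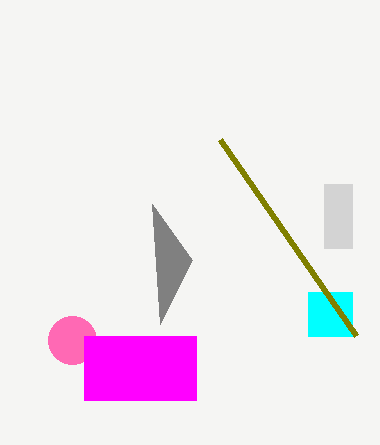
px0_1 = 308
py0_1 = 292
px1_1 = 352
py1_1 = 336
px1_2 = 192
py1_2 = 260
center_x_3 = 72
center_y_3 = 340
radius_3 = 24
px0_4 = 84
py0_4 = 336
px1_4 = 196
py1_4 = 400
px0_5 = 324
py0_5 = 184
px1_5 = 352
py1_5 = 248
px1_6 = 220
py1_6 = 140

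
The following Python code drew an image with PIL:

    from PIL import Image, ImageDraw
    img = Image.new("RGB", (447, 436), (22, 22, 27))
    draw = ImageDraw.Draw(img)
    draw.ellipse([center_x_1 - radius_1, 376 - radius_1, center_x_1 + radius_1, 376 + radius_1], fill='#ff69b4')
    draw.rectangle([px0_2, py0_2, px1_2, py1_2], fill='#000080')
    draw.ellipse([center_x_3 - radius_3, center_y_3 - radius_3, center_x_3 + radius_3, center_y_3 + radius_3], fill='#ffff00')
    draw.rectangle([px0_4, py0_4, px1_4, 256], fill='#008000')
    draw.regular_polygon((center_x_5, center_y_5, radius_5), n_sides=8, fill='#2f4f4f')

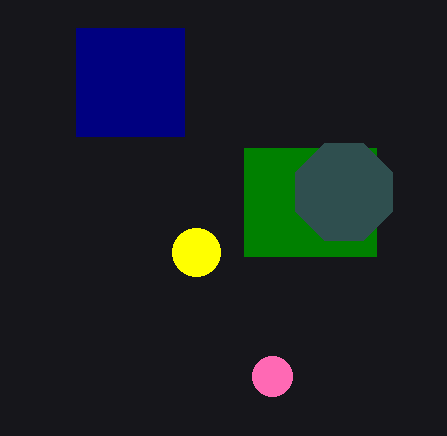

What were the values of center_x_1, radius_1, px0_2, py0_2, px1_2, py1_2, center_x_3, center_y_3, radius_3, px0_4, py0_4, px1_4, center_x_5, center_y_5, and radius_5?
center_x_1 = 272; radius_1 = 20; px0_2 = 76; py0_2 = 28; px1_2 = 184; py1_2 = 136; center_x_3 = 196; center_y_3 = 252; radius_3 = 24; px0_4 = 244; py0_4 = 148; px1_4 = 376; center_x_5 = 344; center_y_5 = 192; radius_5 = 52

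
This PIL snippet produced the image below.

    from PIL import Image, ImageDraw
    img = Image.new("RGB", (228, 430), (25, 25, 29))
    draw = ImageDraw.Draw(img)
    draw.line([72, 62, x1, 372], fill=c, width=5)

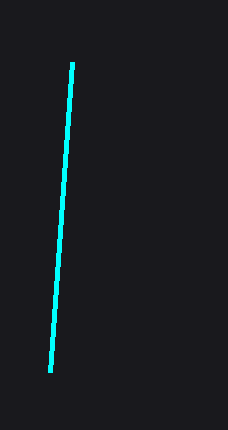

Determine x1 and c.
x1 = 50
c = 'cyan'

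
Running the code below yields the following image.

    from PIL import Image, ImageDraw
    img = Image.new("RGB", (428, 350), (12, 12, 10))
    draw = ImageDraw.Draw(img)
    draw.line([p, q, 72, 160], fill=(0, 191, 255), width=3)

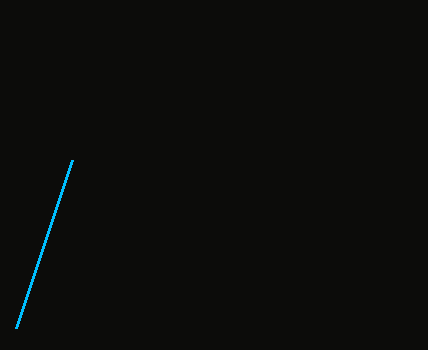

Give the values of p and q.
p = 16; q = 328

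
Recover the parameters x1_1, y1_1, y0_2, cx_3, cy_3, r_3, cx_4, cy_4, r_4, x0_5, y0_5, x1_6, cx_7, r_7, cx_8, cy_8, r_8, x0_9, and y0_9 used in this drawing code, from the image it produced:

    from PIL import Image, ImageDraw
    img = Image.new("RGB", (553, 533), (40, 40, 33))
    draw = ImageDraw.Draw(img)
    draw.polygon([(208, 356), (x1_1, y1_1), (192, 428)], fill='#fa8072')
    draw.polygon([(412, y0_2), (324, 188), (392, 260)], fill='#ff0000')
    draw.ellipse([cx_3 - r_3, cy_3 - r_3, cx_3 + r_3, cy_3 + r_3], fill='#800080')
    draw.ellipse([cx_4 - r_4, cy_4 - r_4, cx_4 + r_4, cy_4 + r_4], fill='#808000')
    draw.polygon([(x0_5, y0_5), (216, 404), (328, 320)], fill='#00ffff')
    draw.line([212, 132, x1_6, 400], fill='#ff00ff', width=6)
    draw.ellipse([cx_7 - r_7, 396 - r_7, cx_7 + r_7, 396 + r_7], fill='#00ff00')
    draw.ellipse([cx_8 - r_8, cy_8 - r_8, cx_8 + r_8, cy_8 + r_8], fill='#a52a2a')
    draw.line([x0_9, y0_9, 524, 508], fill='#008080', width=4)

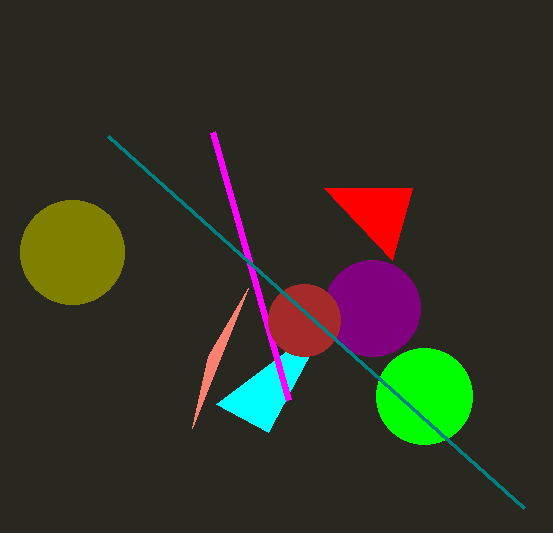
x1_1 = 248, y1_1 = 288, y0_2 = 188, cx_3 = 372, cy_3 = 308, r_3 = 48, cx_4 = 72, cy_4 = 252, r_4 = 52, x0_5 = 268, y0_5 = 432, x1_6 = 288, cx_7 = 424, r_7 = 48, cx_8 = 304, cy_8 = 320, r_8 = 36, x0_9 = 108, y0_9 = 136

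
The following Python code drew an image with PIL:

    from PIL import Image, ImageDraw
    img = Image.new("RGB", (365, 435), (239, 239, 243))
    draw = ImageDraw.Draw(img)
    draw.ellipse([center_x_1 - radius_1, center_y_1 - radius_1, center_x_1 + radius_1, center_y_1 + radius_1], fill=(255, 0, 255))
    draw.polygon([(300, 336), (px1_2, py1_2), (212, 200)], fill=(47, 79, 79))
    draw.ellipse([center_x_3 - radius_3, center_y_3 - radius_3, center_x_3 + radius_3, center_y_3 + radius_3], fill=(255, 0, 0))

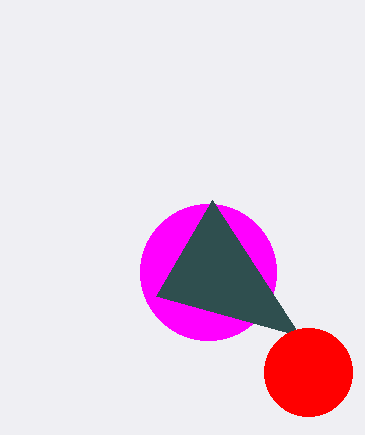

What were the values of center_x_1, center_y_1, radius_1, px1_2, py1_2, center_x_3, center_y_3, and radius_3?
center_x_1 = 208
center_y_1 = 272
radius_1 = 68
px1_2 = 156
py1_2 = 296
center_x_3 = 308
center_y_3 = 372
radius_3 = 44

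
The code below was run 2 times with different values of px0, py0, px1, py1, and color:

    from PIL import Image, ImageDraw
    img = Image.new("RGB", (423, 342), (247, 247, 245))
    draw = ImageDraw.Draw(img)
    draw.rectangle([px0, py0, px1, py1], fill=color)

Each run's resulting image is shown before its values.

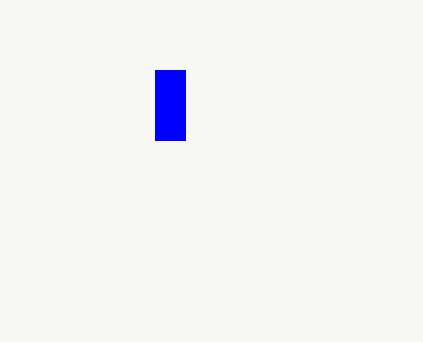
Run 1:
px0 = 155, py0 = 70, px1 = 185, py1 = 140, color = 'blue'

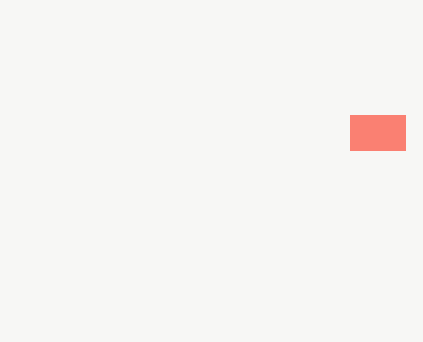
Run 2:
px0 = 350; py0 = 115; px1 = 405; py1 = 150; color = 'salmon'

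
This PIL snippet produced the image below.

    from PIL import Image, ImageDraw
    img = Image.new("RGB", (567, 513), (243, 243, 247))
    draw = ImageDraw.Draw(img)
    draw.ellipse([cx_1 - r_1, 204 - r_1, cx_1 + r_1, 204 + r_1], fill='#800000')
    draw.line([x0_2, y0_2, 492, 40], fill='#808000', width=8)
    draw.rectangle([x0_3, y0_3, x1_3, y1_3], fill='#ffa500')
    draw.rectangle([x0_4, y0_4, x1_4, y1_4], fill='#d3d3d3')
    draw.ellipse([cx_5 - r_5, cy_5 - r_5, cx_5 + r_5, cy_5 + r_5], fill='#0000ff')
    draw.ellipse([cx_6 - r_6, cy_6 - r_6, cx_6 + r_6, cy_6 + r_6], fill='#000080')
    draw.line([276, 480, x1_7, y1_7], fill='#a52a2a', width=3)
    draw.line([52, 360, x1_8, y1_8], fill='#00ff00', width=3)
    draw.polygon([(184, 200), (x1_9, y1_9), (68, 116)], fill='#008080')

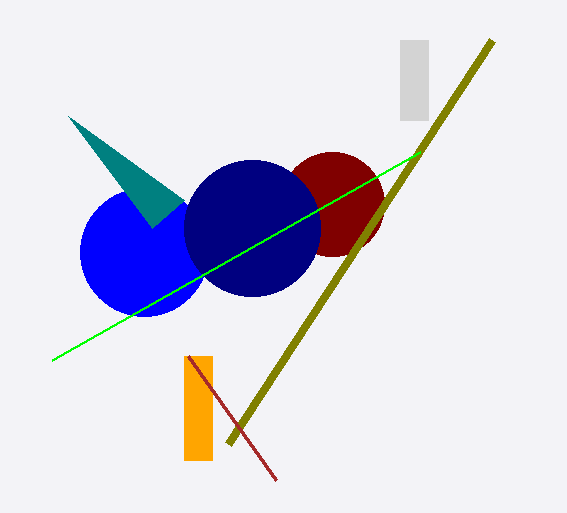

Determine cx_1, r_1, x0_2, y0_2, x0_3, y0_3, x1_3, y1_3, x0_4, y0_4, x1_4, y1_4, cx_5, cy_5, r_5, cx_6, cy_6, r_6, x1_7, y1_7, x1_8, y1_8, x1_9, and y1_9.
cx_1 = 332, r_1 = 52, x0_2 = 228, y0_2 = 444, x0_3 = 184, y0_3 = 356, x1_3 = 212, y1_3 = 460, x0_4 = 400, y0_4 = 40, x1_4 = 428, y1_4 = 120, cx_5 = 144, cy_5 = 252, r_5 = 64, cx_6 = 252, cy_6 = 228, r_6 = 68, x1_7 = 188, y1_7 = 356, x1_8 = 420, y1_8 = 152, x1_9 = 152, y1_9 = 228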